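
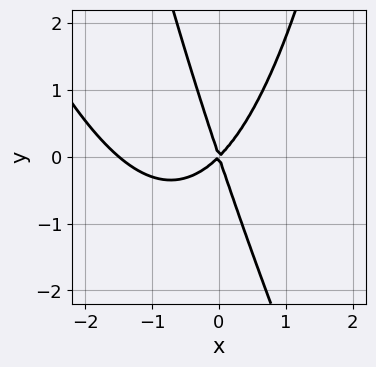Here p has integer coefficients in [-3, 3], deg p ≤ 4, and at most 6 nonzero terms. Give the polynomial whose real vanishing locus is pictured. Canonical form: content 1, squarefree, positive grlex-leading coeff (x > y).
2*x^3 + x^2*y + 3*x^2 - 2*x*y - y^2

First, deg p = 3. A generic line meets the curve in up to 3 points.
Then, from the visible intercepts: it meets the y-axis at y = 0 (among the integer gridlines); it meets the x-axis at x = 0 (among the integer gridlines).
Finally, the integer polynomial consistent with all of this is the stated p.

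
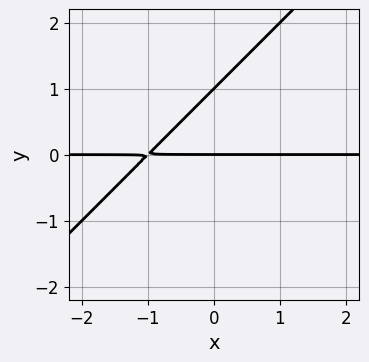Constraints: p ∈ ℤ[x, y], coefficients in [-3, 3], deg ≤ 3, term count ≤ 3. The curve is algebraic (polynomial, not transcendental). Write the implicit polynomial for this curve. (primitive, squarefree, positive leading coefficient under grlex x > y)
x*y - y^2 + y

1. The degree is 2 — a generic line meets the curve in up to 2 points.
2. Against the integer gridlines: among the integer gridlines, it crosses the y-axis at y ∈ {0, 1}; every point of the x-axis in the box is on the curve.
3. The integer polynomial consistent with all of this is the stated p.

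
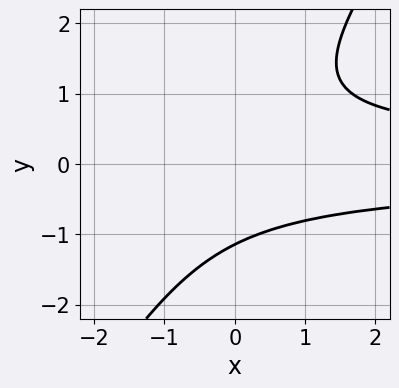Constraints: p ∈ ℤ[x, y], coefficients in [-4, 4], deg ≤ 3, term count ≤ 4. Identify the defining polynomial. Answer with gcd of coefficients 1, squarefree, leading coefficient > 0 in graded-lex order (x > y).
Degree: the shape is more complex than any degree-2 curve, so deg p = 3.
From the axis intercepts and sections: it misses every integer gridline on the x-axis.
Together with the visible shape, these determine p as stated.

3*x*y^2 - 2*y^3 - 3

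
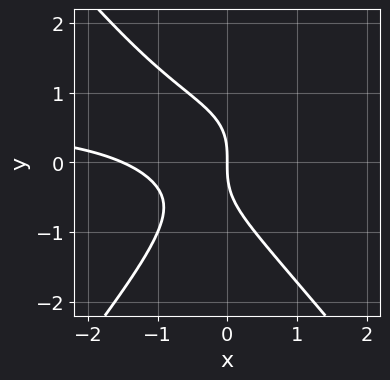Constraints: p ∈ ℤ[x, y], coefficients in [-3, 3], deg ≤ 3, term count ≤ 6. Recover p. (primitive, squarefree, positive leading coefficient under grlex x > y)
(a) The degree is 3 — no degree-2 curve has this shape.
(b) From the axis intercepts and sections: it crosses the x-axis at the gridline x = 0; it meets the y-axis at y = 0 (among the integer gridlines).
(c) Matching integer coefficients to the picture gives p.

3*x^2*y - 2*y^3 - 2*x^2 - 3*x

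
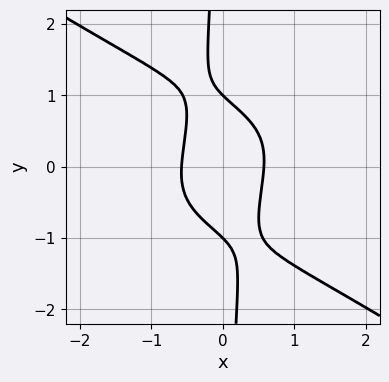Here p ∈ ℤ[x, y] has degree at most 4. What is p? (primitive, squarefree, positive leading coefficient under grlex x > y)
deg p = 4.
Checking where it meets the axes: among the integer gridlines, it crosses the y-axis at y ∈ {-1, 1}.
Fitting integer coefficients to these (and the overall shape) gives p.

x^3*y - 2*x*y^3 - 3*x^2 - y^2 + 1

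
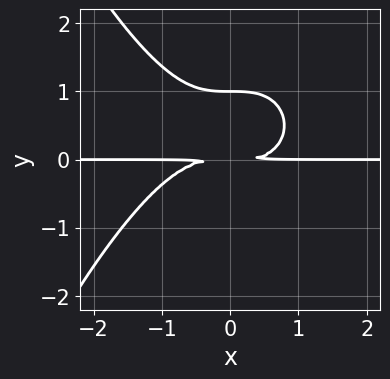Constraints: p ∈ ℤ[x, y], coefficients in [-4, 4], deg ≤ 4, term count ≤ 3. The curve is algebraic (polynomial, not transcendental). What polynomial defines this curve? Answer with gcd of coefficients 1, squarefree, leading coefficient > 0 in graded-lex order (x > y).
deg p = 4. A generic line meets the curve in up to 4 points.
From the axis intercepts and sections: it crosses the y-axis at the gridline y = 1; every point of the x-axis in the box is on the curve.
These observations pin down the coefficients.

x^3*y + 2*y^3 - 2*y^2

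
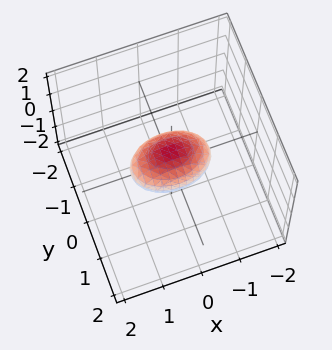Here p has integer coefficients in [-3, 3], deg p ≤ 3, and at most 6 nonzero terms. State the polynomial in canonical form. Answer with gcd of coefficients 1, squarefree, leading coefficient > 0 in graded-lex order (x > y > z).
First, degree: bounded and convex; a quadric, so deg p = 2.
Then, symmetries: the z ↦ −z reflection is a symmetry, so z appears only in even powers; the x ↦ −x reflection is a symmetry, so x appears only in even powers; mirror symmetry y ↦ −y ⇒ only even powers of y.
Then, from the visible intercepts: among the integer gridlines, it crosses the x-axis at x ∈ {-1, 1}.
Finally, these observations pin down the coefficients.

x^2 + 2*y^2 + 2*z^2 - 1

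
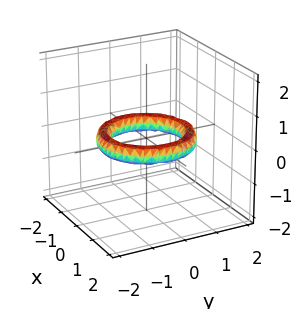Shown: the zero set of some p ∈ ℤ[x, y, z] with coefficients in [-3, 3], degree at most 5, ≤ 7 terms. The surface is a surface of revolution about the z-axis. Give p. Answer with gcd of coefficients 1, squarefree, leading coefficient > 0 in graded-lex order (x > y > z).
(a) deg p = 4. The shape is more complex than any degree-3 surface.
(b) Symmetries: rotational symmetry about the z-axis ⇒ p depends on x, y only through x² + y².
(c) From the axis intercepts and sections: the x-axis gridline crossings are at x ∈ {-1, 1}; the surface avoids every integer z-axis point in the box; a circular section at z = 0 has radius exactly 1.
(d) Solving for integer coefficients yields p as stated. Check: (0, 1, 0) on the y-axis lies on the surface, and p(0, 1, 0) = 0. ✓

x^4 + 2*x^2*y^2 + y^4 - 3*x^2 - 3*y^2 + 3*z^2 + 2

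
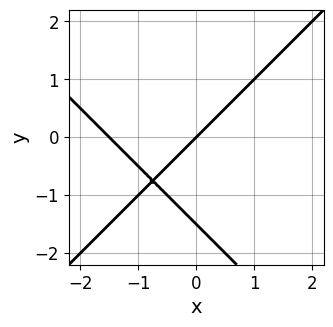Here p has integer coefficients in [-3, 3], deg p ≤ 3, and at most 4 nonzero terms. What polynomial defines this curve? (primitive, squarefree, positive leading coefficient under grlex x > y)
(a) The degree is 2 — a generic line meets the curve in up to 2 points.
(b) Reading off the gridlines: it meets the y-axis at y = 0 (among the integer gridlines); it crosses the x-axis at the gridline x = 0.
(c) Solving for integer coefficients yields p as stated.

2*x^2 - 2*y^2 + 3*x - 3*y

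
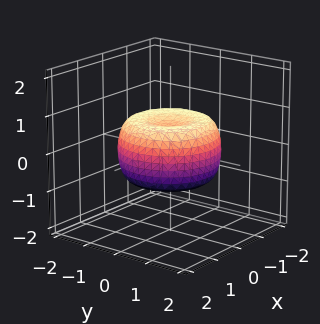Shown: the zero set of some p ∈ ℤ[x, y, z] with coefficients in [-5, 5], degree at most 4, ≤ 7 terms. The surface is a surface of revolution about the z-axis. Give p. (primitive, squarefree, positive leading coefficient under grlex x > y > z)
(a) deg p = 4.
(b) Symmetries: rotational symmetry about the z-axis ⇒ p depends on x, y only through x² + y².
(c) Reading off the gridlines: a circular section at z = 0 has radius between 1 and 2.
(d) The integer polynomial consistent with all of this is the stated p.

2*x^4 + 4*x^2*y^2 + 2*y^4 - 3*x^2 - 3*y^2 + 3*z^2 - 1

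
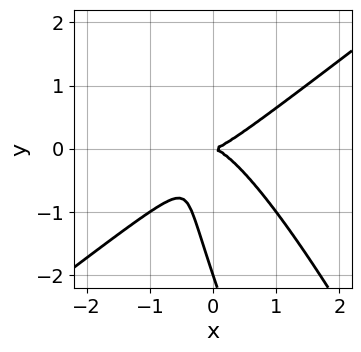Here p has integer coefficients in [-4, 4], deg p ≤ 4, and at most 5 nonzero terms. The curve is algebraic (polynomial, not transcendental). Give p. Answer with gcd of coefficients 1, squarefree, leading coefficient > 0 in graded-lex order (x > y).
1. The degree is 3 — the shape is more complex than any degree-2 curve.
2. From the visible intercepts: among the integer gridlines, it crosses the y-axis at y ∈ {-2, 0}; it meets the x-axis at x = 0 (among the integer gridlines).
3. These observations pin down the coefficients.

3*x^3 - x^2*y - 3*x*y^2 - y^3 - 2*y^2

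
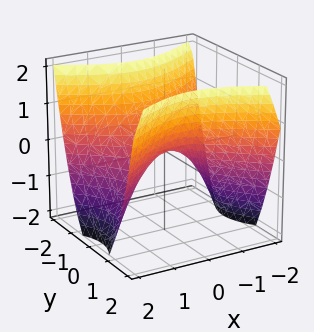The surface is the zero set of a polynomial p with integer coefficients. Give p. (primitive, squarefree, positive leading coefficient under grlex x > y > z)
2*x^2 - 3*y^2 + 3*z

1. The degree is 2 — a saddle surface; a quadric.
2. Symmetries: it's symmetric under x → −x, forcing even powers of x; the y ↦ −y reflection is a symmetry, so y appears only in even powers.
3. Observable constraints: one z-axis crossing is at z = 0; it crosses the x-axis at the gridline x = 0.
4. Fitting integer coefficients to these (and the overall shape) gives p.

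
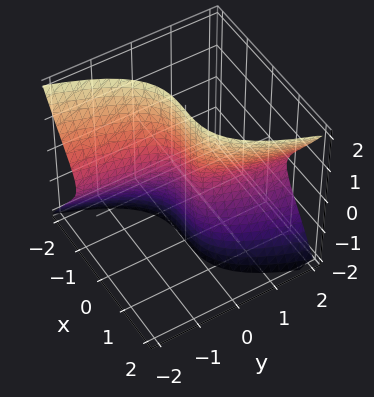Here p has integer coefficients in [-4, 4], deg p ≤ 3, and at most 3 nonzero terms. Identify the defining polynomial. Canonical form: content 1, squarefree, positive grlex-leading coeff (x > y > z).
Degree: the shape is more complex than any degree-2 surface, so deg p = 3.
From the visible intercepts: one x-axis crossing is at x = 0; the visible z-axis segment lies entirely on the surface; it meets the y-axis at y = 0 (among the integer gridlines).
Fitting integer coefficients to these (and the overall shape) gives p.

3*x^3 - 3*y*z^2 - y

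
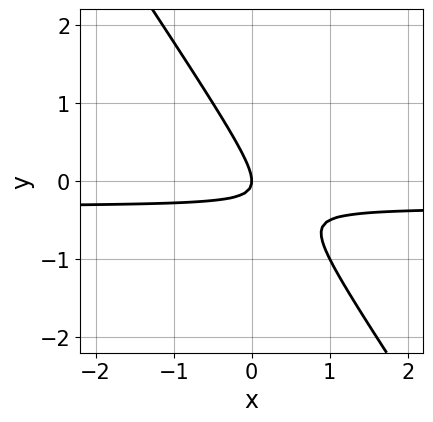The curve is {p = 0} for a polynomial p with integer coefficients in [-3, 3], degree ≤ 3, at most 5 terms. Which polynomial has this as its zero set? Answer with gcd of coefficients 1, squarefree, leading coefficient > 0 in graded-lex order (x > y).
First, degree: a generic line meets the curve in up to 2 points, so deg p = 2.
Next, checking where it meets the axes: one x-axis crossing is at x = 0; it meets the y-axis at y = 0 (among the integer gridlines).
Finally, putting this together gives p.

3*x*y + 2*y^2 + x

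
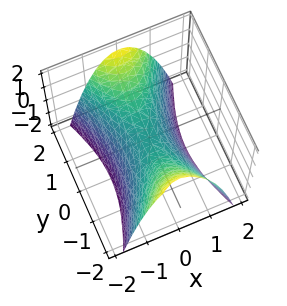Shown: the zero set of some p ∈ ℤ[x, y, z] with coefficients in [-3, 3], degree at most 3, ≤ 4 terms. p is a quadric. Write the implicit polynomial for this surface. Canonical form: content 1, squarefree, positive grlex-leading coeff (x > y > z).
(a) Degree: a hyperbolic paraboloid; a quadric, so deg p = 2.
(b) Symmetries: the x ↦ −x reflection is a symmetry, so x appears only in even powers; mirror symmetry y ↦ −y ⇒ only even powers of y.
(c) Checking where it meets the axes: it crosses the y-axis at the gridline y = 0; it crosses the x-axis at the gridline x = 0; it crosses the z-axis at the gridline z = 0.
(d) These observations pin down the coefficients.

3*x^2 - y^2 + 2*z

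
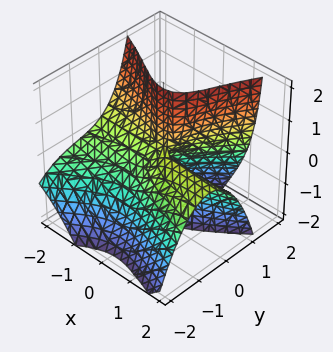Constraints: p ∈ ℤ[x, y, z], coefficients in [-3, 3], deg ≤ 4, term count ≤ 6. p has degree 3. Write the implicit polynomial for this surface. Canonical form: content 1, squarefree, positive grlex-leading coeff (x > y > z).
First, deg p = 3.
Next, from the axis intercepts and sections: every point of the z-axis in the box is on the surface; it meets the y-axis at y = 0 (among the integer gridlines); the visible x-axis segment lies entirely on the surface.
Finally, putting this together gives p.

2*x^2*z + 2*x*y^2 - 2*y^3 + 3*x*y - 3*y*z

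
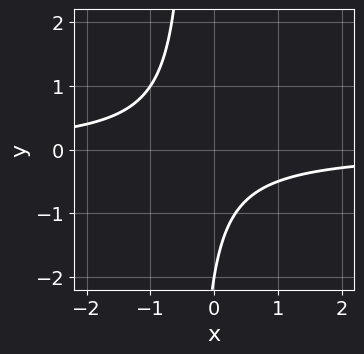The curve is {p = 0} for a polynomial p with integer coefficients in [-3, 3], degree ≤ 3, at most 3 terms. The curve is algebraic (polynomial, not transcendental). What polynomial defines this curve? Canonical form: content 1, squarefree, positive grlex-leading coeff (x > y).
(a) Degree: a generic line meets the curve in up to 2 points, so deg p = 2.
(b) Against the integer gridlines: no x-intercept at any integer in the box; it meets the y-axis at y = -2 (among the integer gridlines).
(c) Fitting integer coefficients to these (and the overall shape) gives p.

3*x*y + y + 2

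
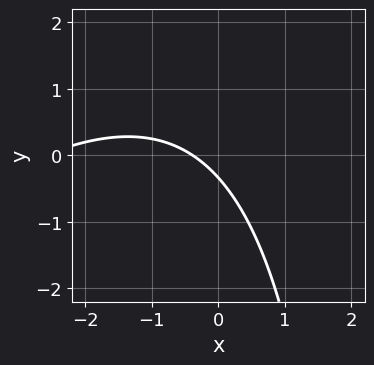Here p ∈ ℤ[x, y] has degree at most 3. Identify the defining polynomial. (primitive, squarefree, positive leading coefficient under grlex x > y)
1. The degree is 2 — a generic line meets the curve in up to 2 points.
2. Matching integer coefficients to the picture gives p.

x^2 - x*y + 3*x + 3*y + 1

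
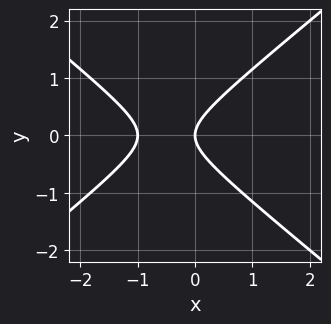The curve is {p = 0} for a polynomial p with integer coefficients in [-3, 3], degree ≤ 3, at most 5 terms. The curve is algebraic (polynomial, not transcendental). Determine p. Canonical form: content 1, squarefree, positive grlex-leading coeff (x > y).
2*x^2 - 3*y^2 + 2*x

First, deg p = 2. A generic line meets the curve in up to 2 points.
Then, symmetries: it's symmetric under y → −y, forcing even powers of y.
Next, checking where it meets the axes: it meets the y-axis at y = 0 (among the integer gridlines); the x-axis gridline crossings are at x ∈ {-1, 0}.
Finally, matching integer coefficients to the picture gives p.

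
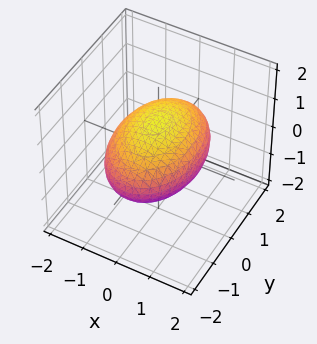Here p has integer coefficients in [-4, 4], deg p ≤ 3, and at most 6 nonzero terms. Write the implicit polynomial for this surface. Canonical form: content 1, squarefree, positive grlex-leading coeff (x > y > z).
2*x^2 + y^2 + 3*z^2 - 3

(a) deg p = 2. A closed, bounded, convex surface; a quadric.
(b) Symmetries: it's symmetric under z → −z, forcing even powers of z; mirror symmetry y ↦ −y ⇒ only even powers of y; mirror symmetry x ↦ −x ⇒ only even powers of x.
(c) Observable constraints: the z-axis gridline crossings are at z ∈ {-1, 1}.
(d) Assembling these constraints gives the stated polynomial.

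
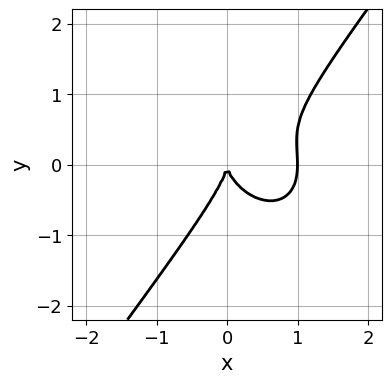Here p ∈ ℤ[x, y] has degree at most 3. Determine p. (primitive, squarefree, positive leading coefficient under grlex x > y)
3*x^3 + x*y^2 - 2*y^3 - 3*x^2

The degree is 3 — the shape is more complex than any degree-2 curve.
From the axis intercepts and sections: it meets the y-axis at y = 0 (among the integer gridlines); among the integer gridlines, it crosses the x-axis at x ∈ {0, 1}.
Putting this together gives p.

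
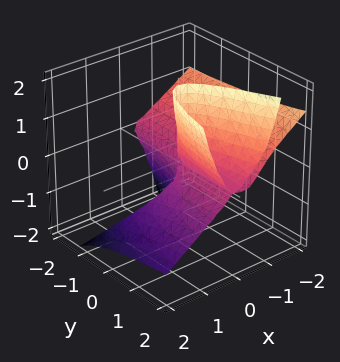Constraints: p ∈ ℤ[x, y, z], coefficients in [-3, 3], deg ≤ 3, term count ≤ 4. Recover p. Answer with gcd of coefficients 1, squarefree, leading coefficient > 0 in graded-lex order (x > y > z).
2*x^3 + 3*x^2*z - y*z^2 + x^2

(a) The degree is 3 — no degree-2 surface has this shape.
(b) From the visible intercepts: every point of the z-axis in the box is on the surface; the visible y-axis segment lies entirely on the surface.
(c) The integer polynomial consistent with all of this is the stated p.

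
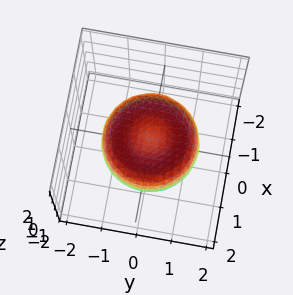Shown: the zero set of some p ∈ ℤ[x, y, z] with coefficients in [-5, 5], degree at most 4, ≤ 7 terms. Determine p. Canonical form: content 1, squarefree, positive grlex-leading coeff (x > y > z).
2*x^4 + 4*x^2*y^2 + 2*y^4 - 3*x^2 - 3*y^2 + 3*z^2 - 1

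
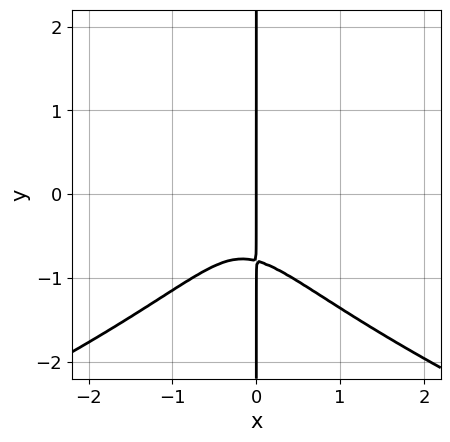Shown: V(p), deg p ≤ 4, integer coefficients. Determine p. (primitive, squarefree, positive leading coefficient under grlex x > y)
1. deg p = 4. A generic line meets the curve in up to 4 points.
2. Against the integer gridlines: it crosses the x-axis at the gridline x = 0; the visible y-axis segment lies entirely on the curve.
3. Putting this together gives p.

2*x*y^3 + 3*x^3 + x^2 + x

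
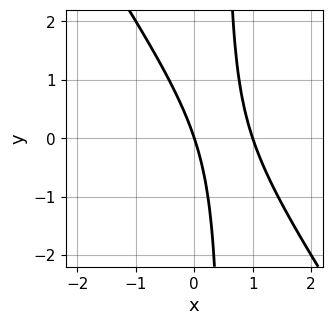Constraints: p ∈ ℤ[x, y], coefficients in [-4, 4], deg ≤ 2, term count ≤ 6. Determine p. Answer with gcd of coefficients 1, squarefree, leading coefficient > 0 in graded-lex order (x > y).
3*x^2 + 2*x*y - 3*x - y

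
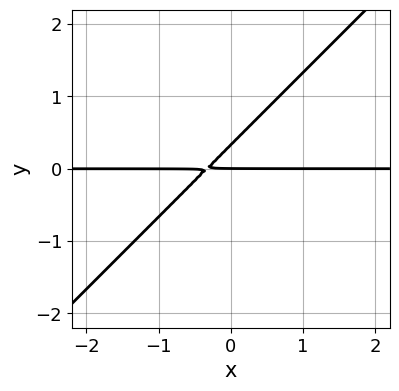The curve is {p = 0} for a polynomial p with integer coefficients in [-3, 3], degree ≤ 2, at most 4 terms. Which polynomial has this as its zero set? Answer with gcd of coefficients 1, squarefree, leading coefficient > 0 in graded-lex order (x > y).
3*x*y - 3*y^2 + y

First, the degree is 2 — no degree-1 curve has this shape.
Next, against the integer gridlines: it meets the y-axis at y = 0 (among the integer gridlines); every point of the x-axis in the box is on the curve.
Finally, putting this together gives p.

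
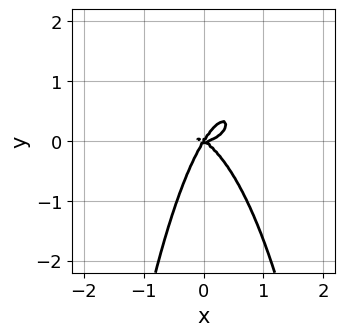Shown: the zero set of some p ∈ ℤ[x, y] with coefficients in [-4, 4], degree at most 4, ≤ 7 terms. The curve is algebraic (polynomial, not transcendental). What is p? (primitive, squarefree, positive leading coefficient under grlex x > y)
deg p = 4.
Observable constraints: one x-axis crossing is at x = 0; it meets the y-axis at y = 0 (among the integer gridlines).
The integer polynomial consistent with all of this is the stated p.

3*x^4 + 3*x^2*y^2 - 2*x^2*y - 2*x*y^2 + 2*y^3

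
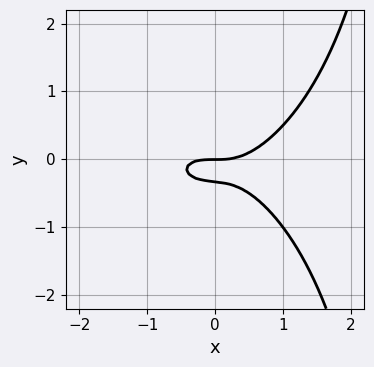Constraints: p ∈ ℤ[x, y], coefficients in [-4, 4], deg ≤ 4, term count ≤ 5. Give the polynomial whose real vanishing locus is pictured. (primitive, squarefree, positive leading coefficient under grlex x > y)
deg p = 3. A generic line meets the curve in up to 3 points.
Checking where it meets the axes: it crosses the x-axis at the gridline x = 0; one y-axis crossing is at y = 0.
Assembling these constraints gives the stated polynomial.

x^3 + x*y^2 - 3*y^2 - y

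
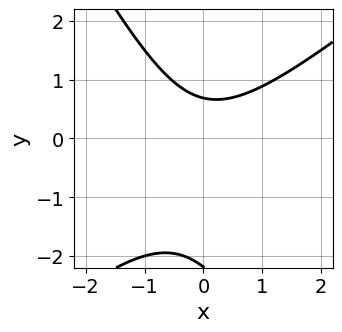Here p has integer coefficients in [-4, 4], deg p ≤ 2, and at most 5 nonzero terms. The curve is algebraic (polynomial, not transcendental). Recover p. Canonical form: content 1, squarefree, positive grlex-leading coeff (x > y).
3*x^2 - 2*x*y - 2*y^2 - 3*y + 3

(a) deg p = 2.
(b) From the visible intercepts: no x-intercept at any integer in the box.
(c) Putting this together gives p.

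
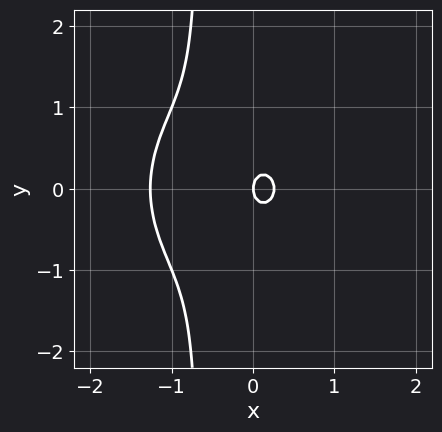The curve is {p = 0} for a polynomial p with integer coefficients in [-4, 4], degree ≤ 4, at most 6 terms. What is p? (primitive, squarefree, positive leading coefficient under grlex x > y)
First, deg p = 3. A generic line meets the curve in up to 3 points.
Next, symmetries: it's symmetric under y → −y, forcing even powers of y.
Then, from the visible intercepts: it meets the y-axis at y = 0 (among the integer gridlines); it crosses the x-axis at the gridline x = 0.
Finally, together with the visible shape, these determine p as stated.

3*x^3 + 3*x*y^2 + 3*x^2 + 2*y^2 - x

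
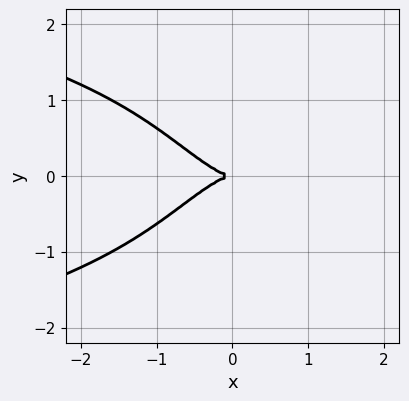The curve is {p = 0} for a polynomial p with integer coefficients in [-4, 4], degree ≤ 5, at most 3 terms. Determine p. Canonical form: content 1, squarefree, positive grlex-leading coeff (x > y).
2*x^2*y^2 + 2*x^3 + 3*y^2

The degree is 4 — a generic line meets the curve in up to 4 points.
Symmetries: it's symmetric under y → −y, forcing even powers of y.
From the visible intercepts: it meets the x-axis at x = 0 (among the integer gridlines); it meets the y-axis at y = 0 (among the integer gridlines).
Putting this together gives p.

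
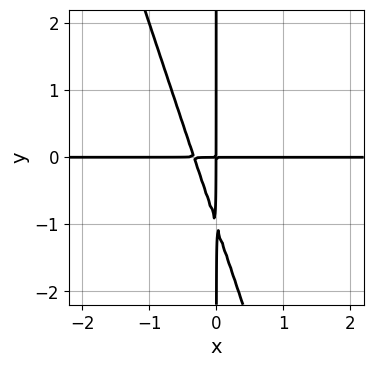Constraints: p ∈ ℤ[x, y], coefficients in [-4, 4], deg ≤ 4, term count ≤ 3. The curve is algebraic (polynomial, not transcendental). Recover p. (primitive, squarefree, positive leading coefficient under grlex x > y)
3*x^2*y + x*y^2 + x*y

1. Degree: no degree-2 curve has this shape, so deg p = 3.
2. Against the integer gridlines: the visible y-axis segment lies entirely on the curve; every point of the x-axis in the box is on the curve.
3. Fitting integer coefficients to these (and the overall shape) gives p.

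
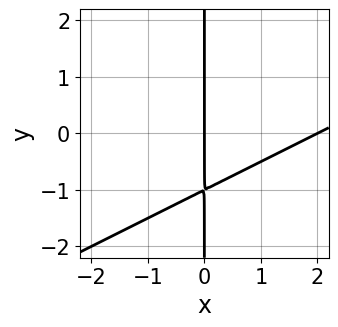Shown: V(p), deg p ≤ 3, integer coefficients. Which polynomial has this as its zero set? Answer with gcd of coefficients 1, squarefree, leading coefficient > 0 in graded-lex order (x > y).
x^2 - 2*x*y - 2*x

1. The degree is 2 — the shape is more complex than any degree-1 curve.
2. From the axis intercepts and sections: the visible y-axis segment lies entirely on the curve; the x-axis gridline crossings are at x ∈ {0, 2}.
3. The integer polynomial consistent with all of this is the stated p.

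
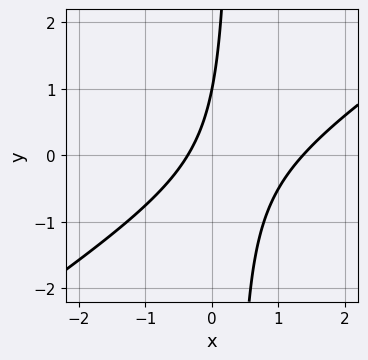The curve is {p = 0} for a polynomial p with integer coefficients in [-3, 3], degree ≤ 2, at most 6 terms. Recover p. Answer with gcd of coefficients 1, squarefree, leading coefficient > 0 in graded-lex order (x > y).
2*x^2 - 3*x*y - 2*x + y - 1

1. The degree is 2 — the shape is more complex than any degree-1 curve.
2. Observable constraints: one y-axis crossing is at y = 1.
3. Matching integer coefficients to the picture gives p.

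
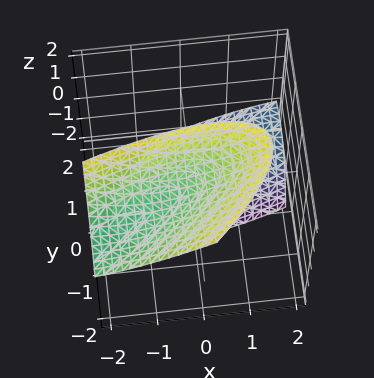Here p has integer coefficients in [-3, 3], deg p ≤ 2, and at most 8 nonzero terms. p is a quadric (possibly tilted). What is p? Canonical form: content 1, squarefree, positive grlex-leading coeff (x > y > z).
x^2 - 3*x*y + 3*y^2 + 3*y*z - z^2 + 2

I count 2 distinct pieces. Treating them together as one polynomial.
The degree is 2 — the shape is more complex than any degree-1 surface.
Observable constraints: no x-intercept at any integer in the box; it misses every integer gridline on the y-axis.
Putting this together gives p.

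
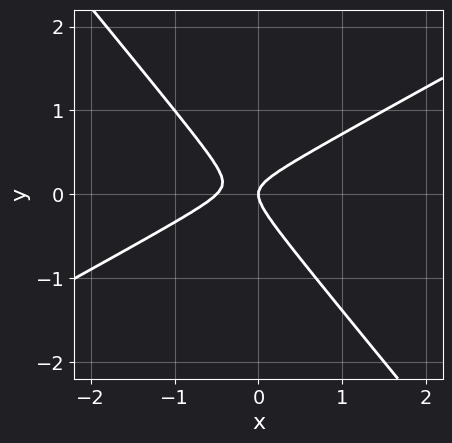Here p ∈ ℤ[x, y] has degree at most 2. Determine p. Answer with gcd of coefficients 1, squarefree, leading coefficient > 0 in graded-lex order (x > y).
First, degree: a generic line meets the curve in up to 2 points, so deg p = 2.
Then, checking where it meets the axes: one x-axis crossing is at x = 0; it meets the y-axis at y = 0 (among the integer gridlines).
Finally, solving for integer coefficients yields p as stated.

2*x^2 - 2*x*y - 3*y^2 + x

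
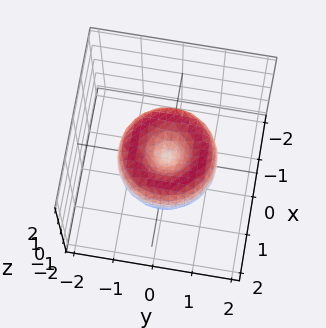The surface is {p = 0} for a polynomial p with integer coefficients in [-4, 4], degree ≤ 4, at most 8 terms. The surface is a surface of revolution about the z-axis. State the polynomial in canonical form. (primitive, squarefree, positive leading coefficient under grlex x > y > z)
deg p = 4.
Symmetries: rotational symmetry about the z-axis ⇒ p depends on x, y only through x² + y².
Checking where it meets the axes: it crosses the x-axis at the gridline x = 0; it meets the y-axis at y = 0 (among the integer gridlines); a circular section at z = 0 has radius between 1 and 2; it crosses the z-axis at the gridline z = 0.
These observations pin down the coefficients.

2*x^4 + 4*x^2*y^2 + 2*y^4 - 3*x^2 - 3*y^2 + 2*z^2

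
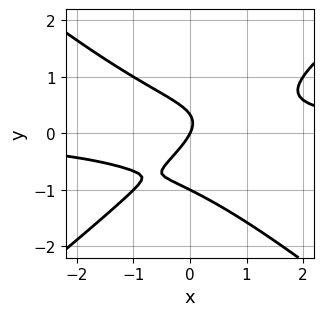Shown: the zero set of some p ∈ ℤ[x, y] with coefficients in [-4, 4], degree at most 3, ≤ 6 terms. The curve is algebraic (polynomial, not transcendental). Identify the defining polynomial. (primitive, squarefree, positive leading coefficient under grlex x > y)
2*x^2*y - 3*y^3 - 2*y^2 - 2*x + y

(a) Degree: a generic line meets the curve in up to 3 points, so deg p = 3.
(b) Reading off the gridlines: among the integer gridlines, it crosses the y-axis at y ∈ {-1, 0}; it meets the x-axis at x = 0 (among the integer gridlines).
(c) Putting this together gives p.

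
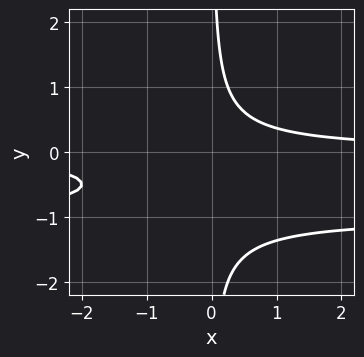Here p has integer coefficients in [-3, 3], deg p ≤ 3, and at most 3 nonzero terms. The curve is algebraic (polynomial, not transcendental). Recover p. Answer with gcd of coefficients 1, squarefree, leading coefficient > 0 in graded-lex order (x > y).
2*x*y^2 + 2*x*y - 1

The degree is 3 — the shape is more complex than any degree-2 curve.
Against the integer gridlines: the curve avoids every integer x-axis point in the box; it misses every integer gridline on the y-axis.
Solving for integer coefficients yields p as stated.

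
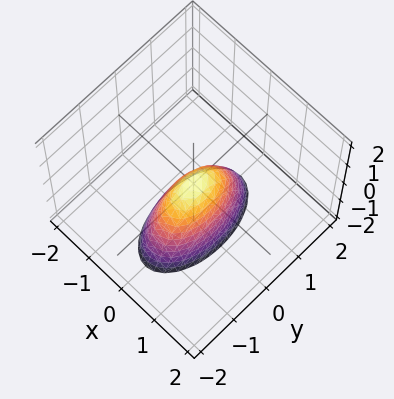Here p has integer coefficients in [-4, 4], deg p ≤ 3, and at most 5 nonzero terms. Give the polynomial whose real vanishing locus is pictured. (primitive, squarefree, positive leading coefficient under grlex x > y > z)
3*x^2 + y^2 + z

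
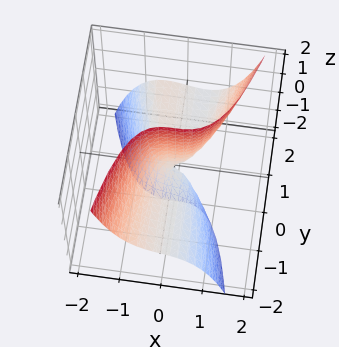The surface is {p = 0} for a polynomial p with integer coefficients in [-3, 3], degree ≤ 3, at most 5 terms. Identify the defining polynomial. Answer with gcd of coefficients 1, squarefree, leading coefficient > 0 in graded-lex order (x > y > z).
3*x^3 - x*y - 3*y*z

Degree: no degree-2 surface has this shape, so deg p = 3.
Checking where it meets the axes: every point of the y-axis in the box is on the surface; it meets the x-axis at x = 0 (among the integer gridlines); every point of the z-axis in the box is on the surface.
Matching integer coefficients to the picture gives p.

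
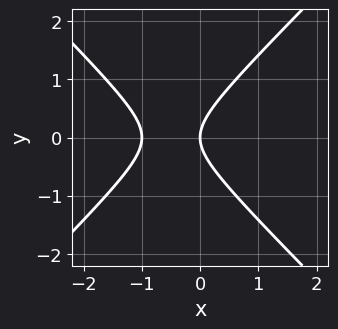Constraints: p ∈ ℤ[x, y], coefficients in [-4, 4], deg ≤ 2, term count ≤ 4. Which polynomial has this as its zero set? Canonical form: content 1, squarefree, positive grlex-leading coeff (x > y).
Degree: no degree-1 curve has this shape, so deg p = 2.
Symmetries: the y ↦ −y reflection is a symmetry, so y appears only in even powers.
Observable constraints: the x-axis gridline crossings are at x ∈ {-1, 0}; one y-axis crossing is at y = 0.
Fitting integer coefficients to these (and the overall shape) gives p.

x^2 - y^2 + x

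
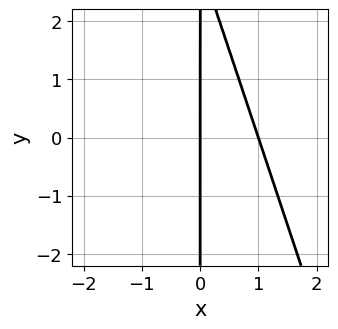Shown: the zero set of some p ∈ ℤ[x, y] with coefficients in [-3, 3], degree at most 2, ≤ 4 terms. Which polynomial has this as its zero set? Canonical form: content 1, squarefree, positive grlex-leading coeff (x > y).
3*x^2 + x*y - 3*x

First, the degree is 2 — a generic line meets the curve in up to 2 points.
Next, observable constraints: every point of the y-axis in the box is on the curve; among the integer gridlines, it crosses the x-axis at x ∈ {0, 1}.
Finally, these observations pin down the coefficients.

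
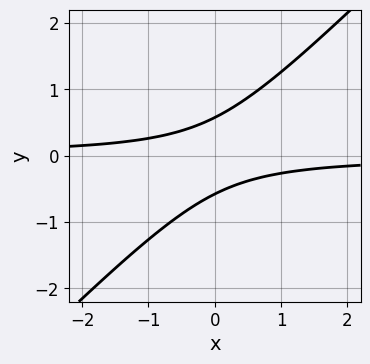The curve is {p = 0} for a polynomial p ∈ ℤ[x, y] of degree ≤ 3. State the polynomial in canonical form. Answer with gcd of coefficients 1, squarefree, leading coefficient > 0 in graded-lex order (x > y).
1. deg p = 2. The shape is more complex than any degree-1 curve.
2. Reading off the gridlines: no x-intercept at any integer in the box.
3. Putting this together gives p.

3*x*y - 3*y^2 + 1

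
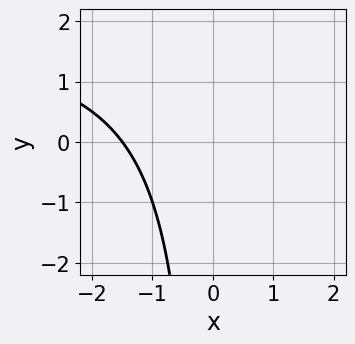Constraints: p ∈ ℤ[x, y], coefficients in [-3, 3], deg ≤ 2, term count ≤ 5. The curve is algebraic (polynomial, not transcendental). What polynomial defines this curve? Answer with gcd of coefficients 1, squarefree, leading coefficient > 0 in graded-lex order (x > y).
Degree: no degree-1 curve has this shape, so deg p = 2.
Observable constraints: the curve avoids every integer y-axis point in the box.
The integer polynomial consistent with all of this is the stated p.

x*y - 2*x - 3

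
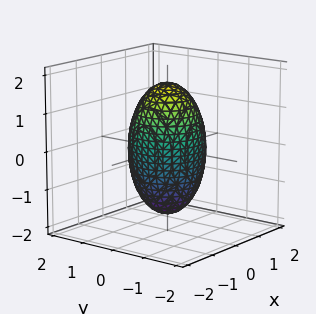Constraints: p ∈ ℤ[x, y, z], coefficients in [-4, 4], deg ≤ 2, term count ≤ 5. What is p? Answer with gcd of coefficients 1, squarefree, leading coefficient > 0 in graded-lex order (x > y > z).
(a) Degree: a closed, bounded, convex surface; a quadric, so deg p = 2.
(b) Symmetries: mirror symmetry z ↦ −z ⇒ only even powers of z; rotational symmetry about the z-axis ⇒ p depends on x, y only through x² + y².
(c) Against the integer gridlines: among the integer gridlines, it crosses the x-axis at x ∈ {-1, 1}; a circular section at z = 0 has radius exactly 1; the y-axis gridline crossings are at y ∈ {-1, 1}.
(d) These observations pin down the coefficients.

3*x^2 + 3*y^2 + z^2 - 3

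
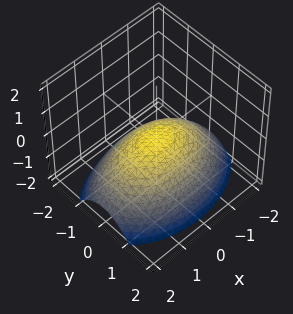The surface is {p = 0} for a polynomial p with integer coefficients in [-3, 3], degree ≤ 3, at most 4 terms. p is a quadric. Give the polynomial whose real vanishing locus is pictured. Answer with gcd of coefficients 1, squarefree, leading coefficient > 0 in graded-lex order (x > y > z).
1. Degree: a paraboloid; a quadric, so deg p = 2.
2. Symmetries: the x ↦ −x reflection is a symmetry, so x appears only in even powers; mirror symmetry y ↦ −y ⇒ only even powers of y.
3. Against the integer gridlines: it meets the z-axis at z = 0 (among the integer gridlines); it crosses the x-axis at the gridline x = 0; one y-axis crossing is at y = 0.
4. Assembling these constraints gives the stated polynomial.

x^2 + 2*y^2 + 3*z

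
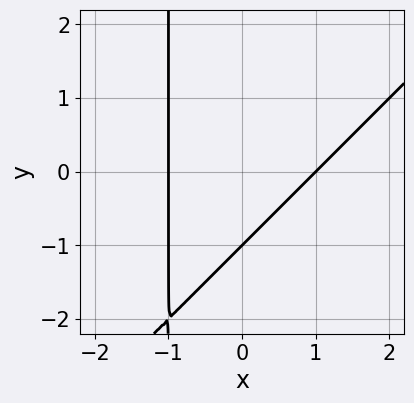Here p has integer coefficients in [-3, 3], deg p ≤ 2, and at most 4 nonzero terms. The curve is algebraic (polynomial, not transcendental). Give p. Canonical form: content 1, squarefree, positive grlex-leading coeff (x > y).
deg p = 2.
Observable constraints: it crosses the y-axis at the gridline y = -1; among the integer gridlines, it crosses the x-axis at x ∈ {-1, 1}.
Fitting integer coefficients to these (and the overall shape) gives p.

x^2 - x*y - y - 1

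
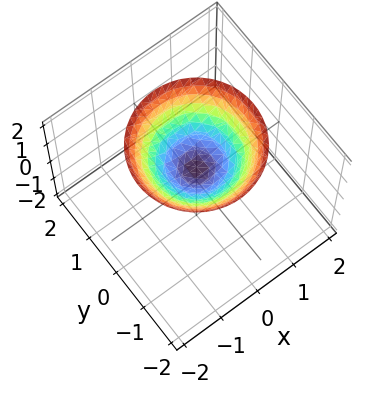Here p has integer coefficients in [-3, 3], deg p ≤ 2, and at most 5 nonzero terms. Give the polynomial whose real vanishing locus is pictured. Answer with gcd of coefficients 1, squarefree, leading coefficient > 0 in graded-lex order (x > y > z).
(a) deg p = 2. The shape is more complex than any degree-1 surface.
(b) Symmetries: the z-axis is an axis of rotation, so x and y enter only as x² + y².
(c) Observable constraints: a circular section at z = 2 has radius between 1 and 2; no x-intercept at any integer in the box; the surface avoids every integer y-axis point in the box.
(d) Putting this together gives p.

2*x^2 + 2*y^2 - 3*z + 2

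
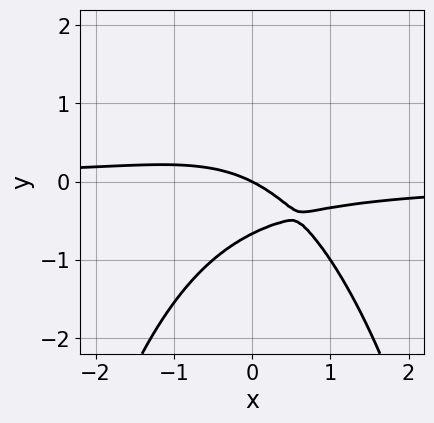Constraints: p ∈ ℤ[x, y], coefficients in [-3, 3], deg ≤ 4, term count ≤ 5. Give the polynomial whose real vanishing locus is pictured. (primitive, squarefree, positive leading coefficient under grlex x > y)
First, deg p = 3. A generic line meets the curve in up to 3 points.
Then, from the visible intercepts: it crosses the x-axis at the gridline x = 0; one y-axis crossing is at y = 0.
Finally, solving for integer coefficients yields p as stated.

2*x^2*y + 3*y^2 + x + 2*y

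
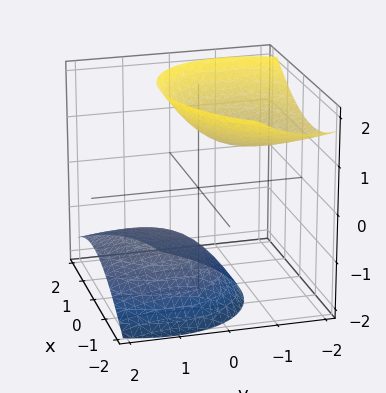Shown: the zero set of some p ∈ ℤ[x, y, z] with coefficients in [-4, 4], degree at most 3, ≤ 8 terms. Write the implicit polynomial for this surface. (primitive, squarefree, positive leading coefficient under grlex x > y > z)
(a) I count 2 distinct pieces. Treating them together as one polynomial.
(b) Degree: a generic line meets the surface in up to 2 points, so deg p = 2.
(c) From the axis intercepts and sections: the surface avoids every integer x-axis point in the box; it misses every integer gridline on the y-axis.
(d) The integer polynomial consistent with all of this is the stated p.

2*x^2 - x*y + 2*y^2 + 3*y*z - 2*z^2 + 3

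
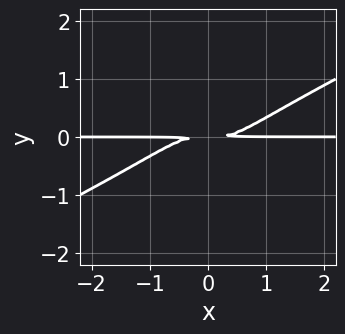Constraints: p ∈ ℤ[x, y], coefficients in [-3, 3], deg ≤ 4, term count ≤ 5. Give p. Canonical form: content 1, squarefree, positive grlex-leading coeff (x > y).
x^3*y - 2*x^2*y^2 - y^2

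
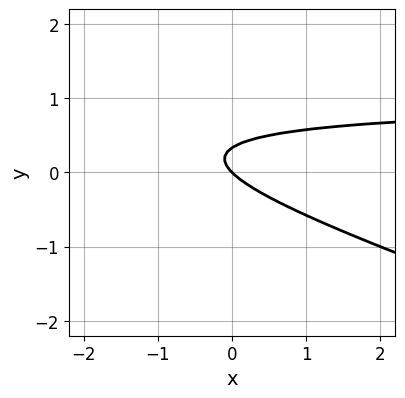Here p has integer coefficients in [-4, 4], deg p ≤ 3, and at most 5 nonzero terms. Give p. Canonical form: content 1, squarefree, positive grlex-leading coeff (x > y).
x*y + 3*y^2 - x - y

Degree: no degree-1 curve has this shape, so deg p = 2.
Observable constraints: it meets the x-axis at x = 0 (among the integer gridlines); one y-axis crossing is at y = 0.
Fitting integer coefficients to these (and the overall shape) gives p.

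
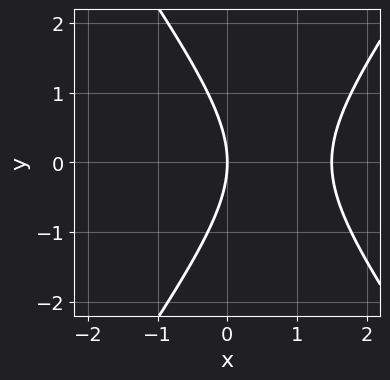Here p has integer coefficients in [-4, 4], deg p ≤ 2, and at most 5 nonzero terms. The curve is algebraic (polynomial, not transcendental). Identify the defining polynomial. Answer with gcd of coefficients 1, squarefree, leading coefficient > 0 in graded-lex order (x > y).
2*x^2 - y^2 - 3*x

1. Degree: the shape is more complex than any degree-1 curve, so deg p = 2.
2. Symmetries: mirror symmetry y ↦ −y ⇒ only even powers of y.
3. Reading off the gridlines: it meets the y-axis at y = 0 (among the integer gridlines); it crosses the x-axis at the gridline x = 0.
4. Fitting integer coefficients to these (and the overall shape) gives p.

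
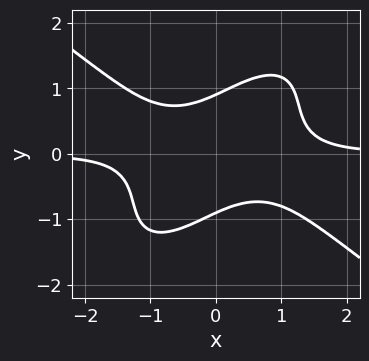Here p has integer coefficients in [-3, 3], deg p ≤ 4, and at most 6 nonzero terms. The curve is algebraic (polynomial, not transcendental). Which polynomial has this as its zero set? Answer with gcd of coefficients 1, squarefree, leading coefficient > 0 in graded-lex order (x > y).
(a) deg p = 4.
(b) Observable constraints: the curve avoids every integer x-axis point in the box.
(c) Matching integer coefficients to the picture gives p.

3*x^3*y - 3*x*y^3 + 3*y^4 - 2*x*y - 2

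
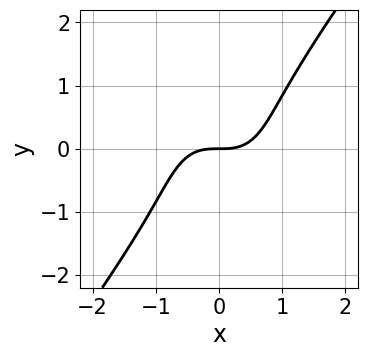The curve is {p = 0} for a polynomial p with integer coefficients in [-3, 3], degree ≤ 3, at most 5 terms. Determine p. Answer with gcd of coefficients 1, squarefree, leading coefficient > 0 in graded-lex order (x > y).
3*x^3 + x*y^2 - 2*y^3 - 3*y

First, the degree is 3 — no degree-2 curve has this shape.
Then, observable constraints: one x-axis crossing is at x = 0; it meets the y-axis at y = 0 (among the integer gridlines).
Finally, putting this together gives p.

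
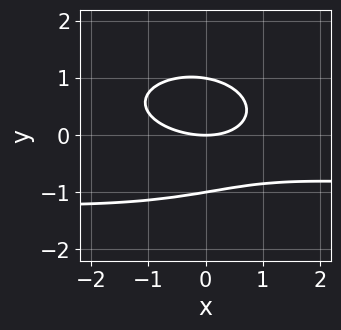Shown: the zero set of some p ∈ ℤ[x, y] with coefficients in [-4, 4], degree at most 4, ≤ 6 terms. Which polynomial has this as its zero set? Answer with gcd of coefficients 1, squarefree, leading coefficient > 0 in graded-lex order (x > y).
First, the degree is 3 — no degree-2 curve has this shape.
Next, against the integer gridlines: one x-axis crossing is at x = 0; the y-axis gridline crossings are at y ∈ {-1, 0, 1}.
Finally, fitting integer coefficients to these (and the overall shape) gives p.

x^2*y + 3*y^3 + x^2 + x*y - 3*y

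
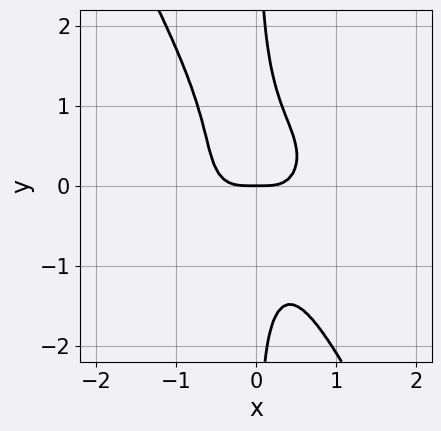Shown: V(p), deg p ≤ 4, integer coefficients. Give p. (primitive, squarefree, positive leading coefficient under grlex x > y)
First, degree: no degree-3 curve has this shape, so deg p = 4.
Next, observable constraints: one x-axis crossing is at x = 0; one y-axis crossing is at y = 0.
Finally, matching integer coefficients to the picture gives p.

3*x^4 + 3*x^2*y^2 + 2*x*y^3 - y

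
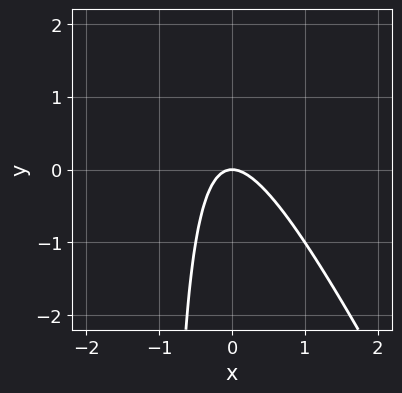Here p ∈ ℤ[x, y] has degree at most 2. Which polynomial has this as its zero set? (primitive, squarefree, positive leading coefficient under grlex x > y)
2*x^2 + x*y + y

(a) The degree is 2 — the shape is more complex than any degree-1 curve.
(b) Reading off the gridlines: one x-axis crossing is at x = 0; one y-axis crossing is at y = 0.
(c) Assembling these constraints gives the stated polynomial.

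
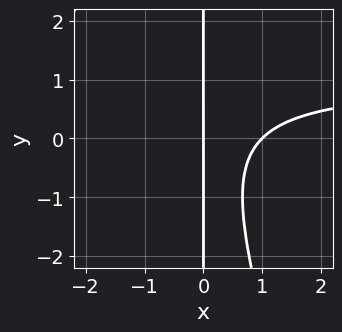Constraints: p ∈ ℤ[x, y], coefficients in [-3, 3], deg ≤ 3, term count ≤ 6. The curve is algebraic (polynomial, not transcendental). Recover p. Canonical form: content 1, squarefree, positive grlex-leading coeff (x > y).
3*x^2*y + x*y^2 - 3*x^2 + 3*x

First, deg p = 3.
Next, observable constraints: the x-axis gridline crossings are at x ∈ {0, 1}; the visible y-axis segment lies entirely on the curve.
Finally, putting this together gives p.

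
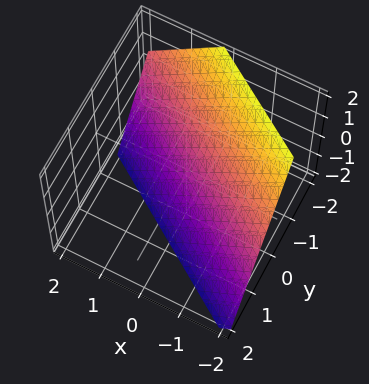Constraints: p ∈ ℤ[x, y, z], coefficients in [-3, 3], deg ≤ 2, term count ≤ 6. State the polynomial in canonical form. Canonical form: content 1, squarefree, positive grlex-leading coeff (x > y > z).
2*x + 3*y + 2*z + 2

deg p = 1.
From the axis intercepts and sections: it meets the x-axis at x = -1 (among the integer gridlines); it meets the z-axis at z = -1 (among the integer gridlines).
Assembling these constraints gives the stated polynomial.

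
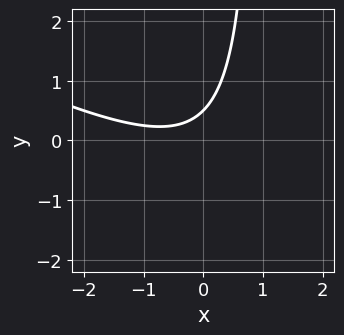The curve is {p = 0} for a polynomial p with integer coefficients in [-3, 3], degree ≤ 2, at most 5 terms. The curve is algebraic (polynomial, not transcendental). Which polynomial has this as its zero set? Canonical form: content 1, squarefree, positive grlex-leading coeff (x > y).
x^2 + 2*x*y + x - 2*y + 1

1. deg p = 2. No degree-1 curve has this shape.
2. From the visible intercepts: no x-intercept at any integer in the box.
3. Solving for integer coefficients yields p as stated.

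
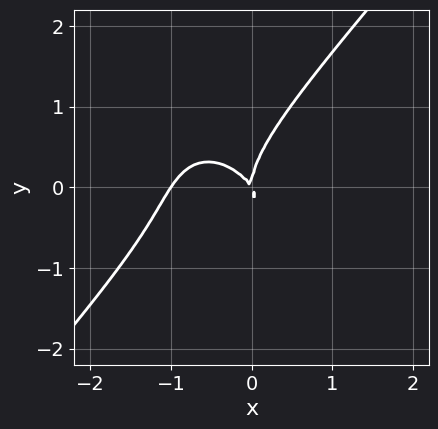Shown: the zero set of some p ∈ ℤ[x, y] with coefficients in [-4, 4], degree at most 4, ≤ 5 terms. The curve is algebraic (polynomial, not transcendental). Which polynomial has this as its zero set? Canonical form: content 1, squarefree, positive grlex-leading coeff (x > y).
3*x^3 - 2*y^3 + 3*x^2 + 2*x*y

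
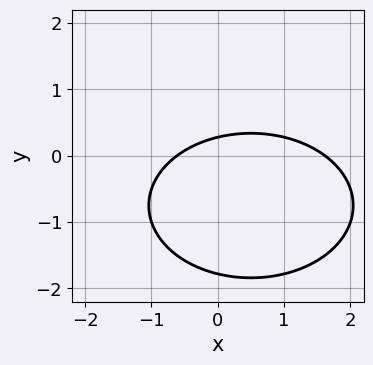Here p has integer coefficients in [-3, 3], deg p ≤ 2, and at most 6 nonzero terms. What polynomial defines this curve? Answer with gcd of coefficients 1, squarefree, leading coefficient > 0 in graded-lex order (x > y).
x^2 + 2*y^2 - x + 3*y - 1

1. Degree: a generic line meets the curve in up to 2 points, so deg p = 2.
2. The integer polynomial consistent with all of this is the stated p.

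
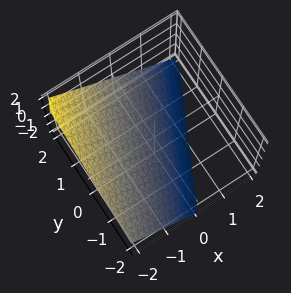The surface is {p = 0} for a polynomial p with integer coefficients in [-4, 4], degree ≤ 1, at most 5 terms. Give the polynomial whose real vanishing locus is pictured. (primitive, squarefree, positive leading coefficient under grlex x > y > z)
2*x - y + 2*z + 2

(a) The degree is 1 — every cross-section is a straight line — this is a plane.
(b) Checking where it meets the axes: one z-axis crossing is at z = -1; it meets the x-axis at x = -1 (among the integer gridlines); it crosses the y-axis at the gridline y = 2.
(c) Matching integer coefficients to the picture gives p.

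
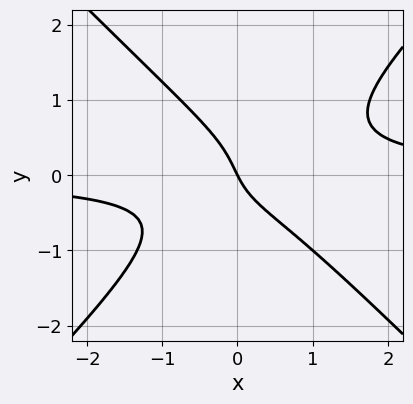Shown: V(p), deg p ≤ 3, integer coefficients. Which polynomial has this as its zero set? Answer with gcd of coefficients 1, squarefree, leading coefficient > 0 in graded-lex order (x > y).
(a) The degree is 3 — a generic line meets the curve in up to 3 points.
(b) Observable constraints: it meets the x-axis at x = 0 (among the integer gridlines); it crosses the y-axis at the gridline y = 0.
(c) Together with the visible shape, these determine p as stated.

3*x^2*y - 3*y^3 - x*y - 2*x - y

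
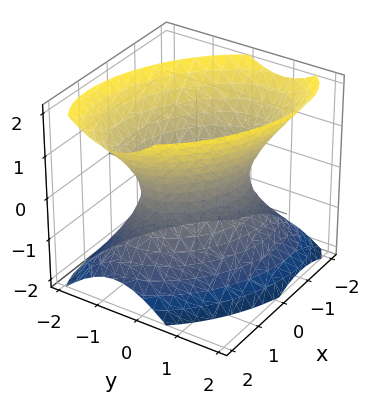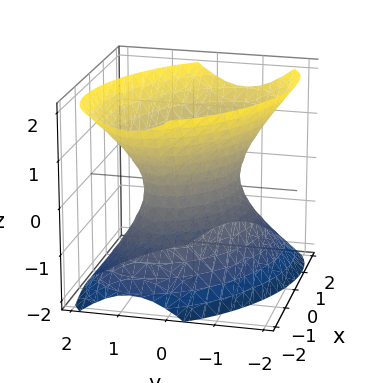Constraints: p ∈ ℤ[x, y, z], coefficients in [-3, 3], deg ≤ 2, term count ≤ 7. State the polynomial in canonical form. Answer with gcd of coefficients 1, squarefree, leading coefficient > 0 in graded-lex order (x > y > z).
2*x^2 + 2*x*y + 3*y^2 - 2*z^2 - 2

Degree: the shape is more complex than any degree-1 surface, so deg p = 2.
From the axis intercepts and sections: among the integer gridlines, it crosses the x-axis at x ∈ {-1, 1}; the surface avoids every integer z-axis point in the box.
These observations pin down the coefficients.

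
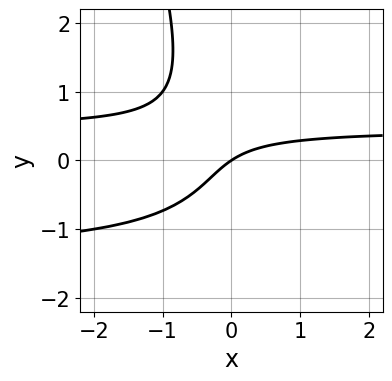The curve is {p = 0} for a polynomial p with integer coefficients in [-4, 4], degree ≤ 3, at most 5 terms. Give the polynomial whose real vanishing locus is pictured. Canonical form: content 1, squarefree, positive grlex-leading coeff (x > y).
Degree: the shape is more complex than any degree-2 curve, so deg p = 3.
From the axis intercepts and sections: one y-axis crossing is at y = 0; one x-axis crossing is at x = 0.
Putting this together gives p.

3*x*y^2 + y^3 + 3*x*y - 2*x + 3*y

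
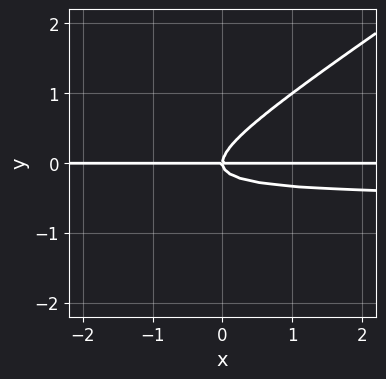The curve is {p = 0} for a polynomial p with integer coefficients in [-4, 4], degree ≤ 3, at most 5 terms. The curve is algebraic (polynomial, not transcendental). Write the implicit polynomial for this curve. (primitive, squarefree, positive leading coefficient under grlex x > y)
2*x*y^2 - 3*y^3 + x*y

First, degree: no degree-2 curve has this shape, so deg p = 3.
Then, checking where it meets the axes: the visible x-axis segment lies entirely on the curve; one y-axis crossing is at y = 0.
Finally, these observations pin down the coefficients.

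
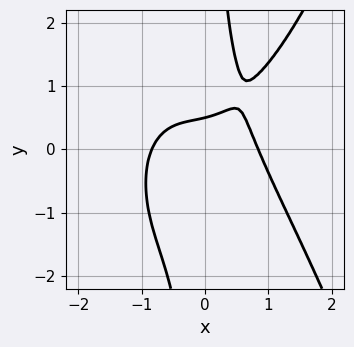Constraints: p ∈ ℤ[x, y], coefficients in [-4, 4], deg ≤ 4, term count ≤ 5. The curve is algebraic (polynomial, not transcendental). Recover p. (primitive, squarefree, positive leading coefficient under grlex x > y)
(a) deg p = 4. No degree-3 curve has this shape.
(b) The integer polynomial consistent with all of this is the stated p.

2*x^4 - 2*x*y^2 + 2*y - 1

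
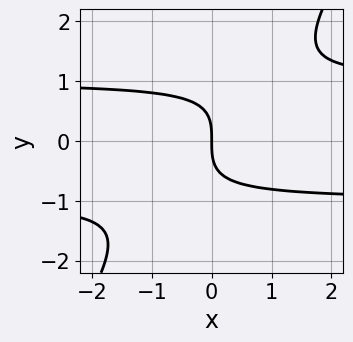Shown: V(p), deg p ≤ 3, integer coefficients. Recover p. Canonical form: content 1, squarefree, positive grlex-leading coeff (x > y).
3*x*y^2 - 2*y^3 - 3*x

First, deg p = 3. No degree-2 curve has this shape.
Then, observable constraints: it meets the y-axis at y = 0 (among the integer gridlines); it crosses the x-axis at the gridline x = 0.
Finally, the integer polynomial consistent with all of this is the stated p.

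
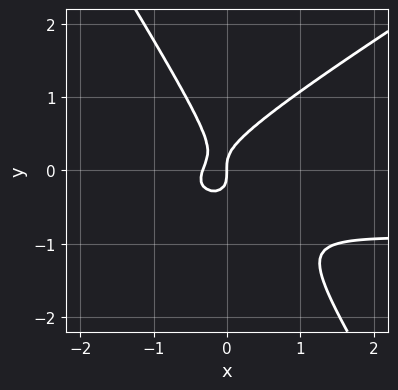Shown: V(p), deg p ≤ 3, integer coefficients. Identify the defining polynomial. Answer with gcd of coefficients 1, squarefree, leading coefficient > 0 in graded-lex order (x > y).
3*x^2*y - 3*x*y^2 - 3*y^3 + 3*x^2 + x

(a) The degree is 3 — the shape is more complex than any degree-2 curve.
(b) From the axis intercepts and sections: it crosses the x-axis at the gridline x = 0; it meets the y-axis at y = 0 (among the integer gridlines).
(c) Fitting integer coefficients to these (and the overall shape) gives p.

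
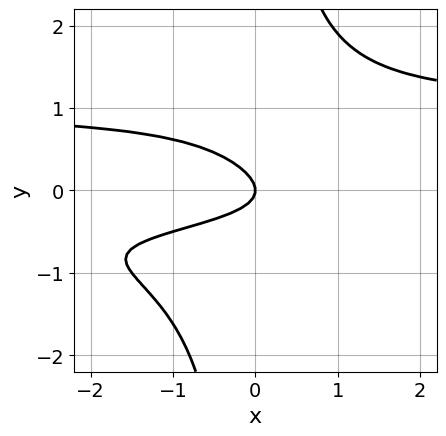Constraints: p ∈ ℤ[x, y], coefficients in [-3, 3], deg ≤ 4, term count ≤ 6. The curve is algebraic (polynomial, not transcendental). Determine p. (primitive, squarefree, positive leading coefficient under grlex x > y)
2*x*y^3 - x*y - 3*y^2 - x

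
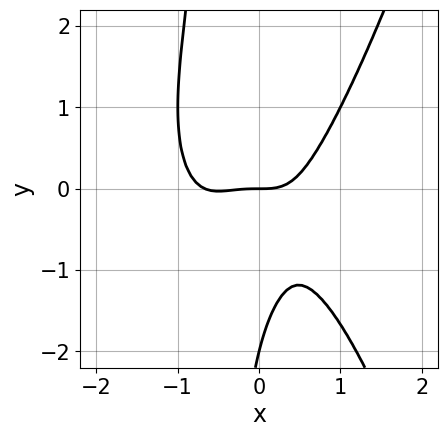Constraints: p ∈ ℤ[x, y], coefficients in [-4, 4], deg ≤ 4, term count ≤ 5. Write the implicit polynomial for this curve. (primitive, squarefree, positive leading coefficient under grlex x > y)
First, the degree is 4 — no degree-3 curve has this shape.
Then, observable constraints: it crosses the x-axis at the gridline x = 0; among the integer gridlines, it crosses the y-axis at y ∈ {-2, 0}.
Finally, solving for integer coefficients yields p as stated.

3*x^4 + 2*x^3 - 2*x*y^2 - y^2 - 2*y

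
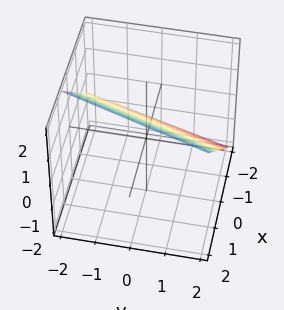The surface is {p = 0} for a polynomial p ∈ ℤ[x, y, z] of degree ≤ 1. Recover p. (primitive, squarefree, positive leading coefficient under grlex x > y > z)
3*x - y - 3*z + 2

(a) deg p = 1.
(b) Checking where it meets the axes: one y-axis crossing is at y = 2.
(c) These observations pin down the coefficients.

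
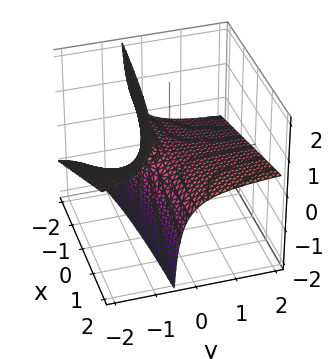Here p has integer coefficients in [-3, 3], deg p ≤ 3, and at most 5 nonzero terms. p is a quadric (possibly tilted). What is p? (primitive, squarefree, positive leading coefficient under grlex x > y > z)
First, deg p = 2. A generic line meets the surface in up to 2 points.
Then, checking where it meets the axes: one z-axis crossing is at z = 0; the visible x-axis segment lies entirely on the surface; the visible y-axis segment lies entirely on the surface.
Finally, assembling these constraints gives the stated polynomial.

x*y - 3*y*z - 2*z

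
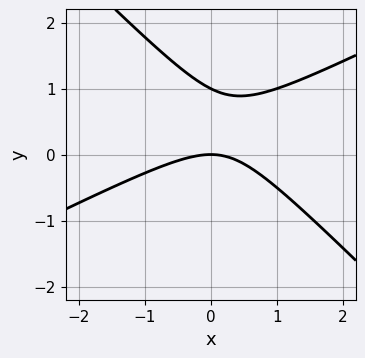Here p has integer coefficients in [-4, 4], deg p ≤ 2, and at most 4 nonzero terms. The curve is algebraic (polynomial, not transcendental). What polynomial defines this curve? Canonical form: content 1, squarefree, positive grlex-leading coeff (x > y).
First, degree: no degree-1 curve has this shape, so deg p = 2.
Next, against the integer gridlines: it meets the x-axis at x = 0 (among the integer gridlines); the y-axis gridline crossings are at y ∈ {0, 1}.
Finally, matching integer coefficients to the picture gives p.

x^2 - x*y - 2*y^2 + 2*y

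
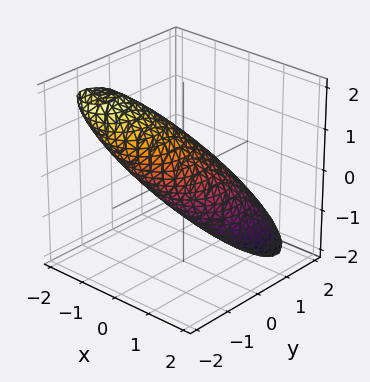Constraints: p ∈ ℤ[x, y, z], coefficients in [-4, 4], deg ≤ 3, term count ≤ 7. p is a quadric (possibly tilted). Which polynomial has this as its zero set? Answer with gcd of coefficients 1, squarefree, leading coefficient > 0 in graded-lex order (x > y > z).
1. Degree: the shape is more complex than any degree-1 surface, so deg p = 2.
2. Against the integer gridlines: among the integer gridlines, it crosses the z-axis at z ∈ {-1, 1}; among the integer gridlines, it crosses the y-axis at y ∈ {-1, 1}.
3. Solving for integer coefficients yields p as stated.

2*x^2 + 2*x*z + 2*y^2 + 3*y*z + 2*z^2 - 2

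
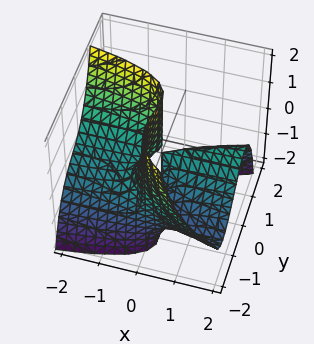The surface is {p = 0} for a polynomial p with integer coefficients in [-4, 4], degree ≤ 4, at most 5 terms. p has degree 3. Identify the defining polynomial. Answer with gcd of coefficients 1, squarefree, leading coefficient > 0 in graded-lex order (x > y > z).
deg p = 3.
From the visible intercepts: the visible z-axis segment lies entirely on the surface; the visible x-axis segment lies entirely on the surface.
These observations pin down the coefficients.

2*y^3 - 2*x*y + 3*x*z + 3*y^2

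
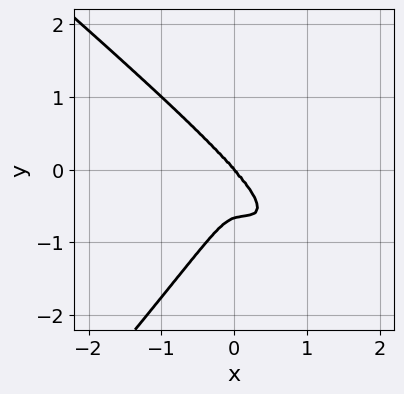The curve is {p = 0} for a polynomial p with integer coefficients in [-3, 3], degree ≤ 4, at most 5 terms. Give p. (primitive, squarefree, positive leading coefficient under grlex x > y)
3*x^2*y^2 + x*y^3 - 3*y^4 - 3*x^3 - 2*y^3

1. Degree: a generic line meets the curve in up to 4 points, so deg p = 4.
2. From the axis intercepts and sections: it crosses the x-axis at the gridline x = 0; it meets the y-axis at y = 0 (among the integer gridlines).
3. Solving for integer coefficients yields p as stated.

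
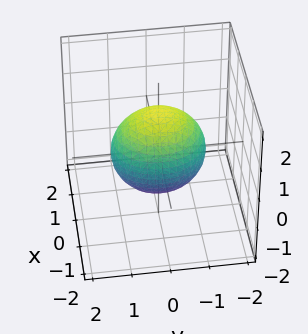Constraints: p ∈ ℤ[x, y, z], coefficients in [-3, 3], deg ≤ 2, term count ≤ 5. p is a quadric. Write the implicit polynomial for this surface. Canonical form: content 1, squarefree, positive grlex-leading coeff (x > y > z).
3*x^2 + 2*y^2 + 2*z^2 - 3

The degree is 2 — bounded and convex; a quadric.
Symmetries: it's symmetric under y → −y, forcing even powers of y; it's symmetric under x → −x, forcing even powers of x; the z ↦ −z reflection is a symmetry, so z appears only in even powers.
Observable constraints: among the integer gridlines, it crosses the x-axis at x ∈ {-1, 1}.
The integer polynomial consistent with all of this is the stated p.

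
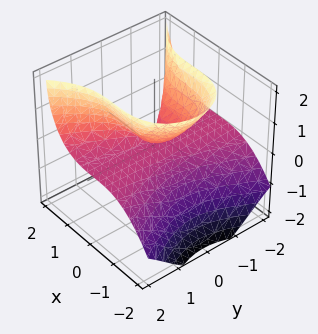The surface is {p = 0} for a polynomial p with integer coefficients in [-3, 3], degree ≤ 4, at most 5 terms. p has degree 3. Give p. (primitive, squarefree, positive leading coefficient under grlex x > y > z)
First, the degree is 3 — a generic line meets the surface in up to 3 points.
Then, observable constraints: it meets the x-axis at x = 0 (among the integer gridlines); every point of the y-axis in the box is on the surface; it crosses the z-axis at the gridline z = 0.
Finally, assembling these constraints gives the stated polynomial.

2*x^3 - 3*y^2*z + 3*z^2 - z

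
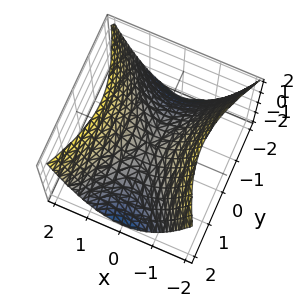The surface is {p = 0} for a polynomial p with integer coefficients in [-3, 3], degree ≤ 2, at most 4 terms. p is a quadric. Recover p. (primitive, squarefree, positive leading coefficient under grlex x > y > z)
2*x^2 - y^2 - 2*z

(a) deg p = 2.
(b) Symmetries: the x ↦ −x reflection is a symmetry, so x appears only in even powers; mirror symmetry y ↦ −y ⇒ only even powers of y.
(c) Against the integer gridlines: it meets the x-axis at x = 0 (among the integer gridlines); it meets the y-axis at y = 0 (among the integer gridlines).
(d) Putting this together gives p.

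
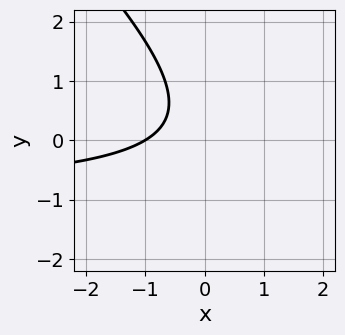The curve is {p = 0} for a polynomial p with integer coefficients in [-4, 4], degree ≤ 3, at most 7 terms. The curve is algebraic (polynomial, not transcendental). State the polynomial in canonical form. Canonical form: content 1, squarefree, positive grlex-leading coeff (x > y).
The degree is 2 — a generic line meets the curve in up to 2 points.
Observable constraints: no y-intercept at any integer in the box; it crosses the x-axis at the gridline x = -1.
Assembling these constraints gives the stated polynomial.

3*x*y + 3*y^2 + 3*x - 2*y + 3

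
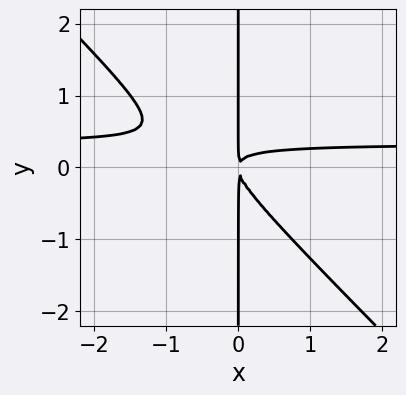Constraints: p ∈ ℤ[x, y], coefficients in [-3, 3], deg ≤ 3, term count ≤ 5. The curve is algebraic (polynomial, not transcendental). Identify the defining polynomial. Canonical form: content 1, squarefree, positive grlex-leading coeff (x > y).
3*x^2*y + 3*x*y^2 - x^2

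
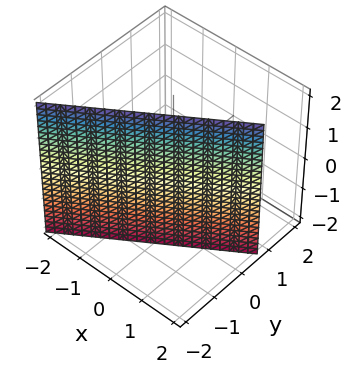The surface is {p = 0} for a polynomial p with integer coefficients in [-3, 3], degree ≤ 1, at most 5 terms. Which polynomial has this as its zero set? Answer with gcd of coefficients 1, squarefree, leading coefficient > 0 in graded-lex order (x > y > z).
(a) Degree: the surface is flat (a plane), so deg p = 1.
(b) Checking where it meets the axes: no z-intercept at any integer in the box; one x-axis crossing is at x = 1.
(c) These observations pin down the coefficients.

2*x - 3*y - 2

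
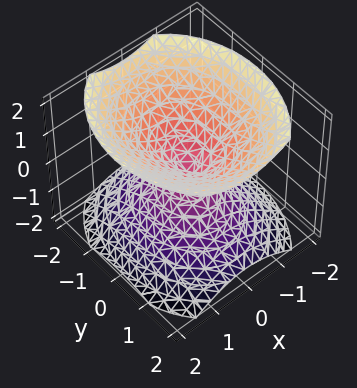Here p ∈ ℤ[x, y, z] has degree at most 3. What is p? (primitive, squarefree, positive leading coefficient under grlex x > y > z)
1. I count 2 distinct pieces. Treating them together as one polynomial.
2. The degree is 2 — two nappes meeting at a single point; a quadric.
3. Symmetries: the y ↦ −y reflection is a symmetry, so y appears only in even powers; the x ↦ −x reflection is a symmetry, so x appears only in even powers; it's symmetric under z → −z, forcing even powers of z.
4. From the axis intercepts and sections: one z-axis crossing is at z = 0; one y-axis crossing is at y = 0.
5. Fitting integer coefficients to these (and the overall shape) gives p.

3*x^2 + 2*y^2 - 3*z^2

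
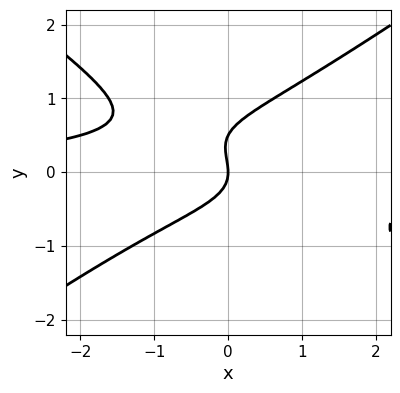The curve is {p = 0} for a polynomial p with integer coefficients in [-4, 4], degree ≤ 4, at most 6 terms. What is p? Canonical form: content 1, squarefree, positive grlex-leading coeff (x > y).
Degree: the shape is more complex than any degree-2 curve, so deg p = 3.
From the visible intercepts: one y-axis crossing is at y = 0; it meets the x-axis at x = 0 (among the integer gridlines).
Matching integer coefficients to the picture gives p.

x^2*y - 2*y^3 + y^2 + x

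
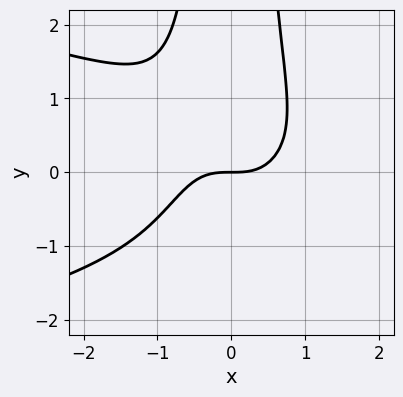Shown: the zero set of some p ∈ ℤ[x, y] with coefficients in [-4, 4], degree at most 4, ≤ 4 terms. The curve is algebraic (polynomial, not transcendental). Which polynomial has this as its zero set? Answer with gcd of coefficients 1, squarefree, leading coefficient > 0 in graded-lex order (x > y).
x^2*y^2 + x^3 - y

1. The degree is 4 — no degree-3 curve has this shape.
2. Observable constraints: it meets the x-axis at x = 0 (among the integer gridlines); it crosses the y-axis at the gridline y = 0.
3. These observations pin down the coefficients.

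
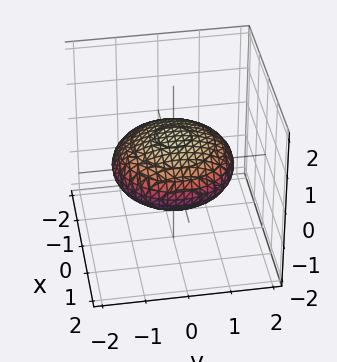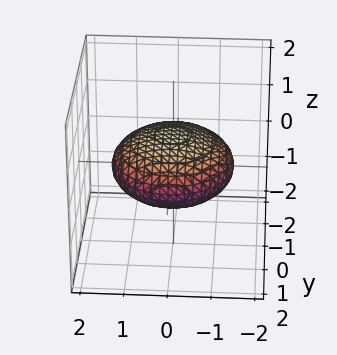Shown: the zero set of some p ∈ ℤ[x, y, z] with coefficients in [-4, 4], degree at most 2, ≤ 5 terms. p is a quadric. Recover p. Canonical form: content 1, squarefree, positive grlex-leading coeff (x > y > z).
1. Degree: bounded and convex; a quadric, so deg p = 2.
2. Symmetries: the z-axis is an axis of rotation, so x and y enter only as x² + y²; the z ↦ −z reflection is a symmetry, so z appears only in even powers.
3. Against the integer gridlines: a circular section at z = 0 has radius between 1 and 2.
4. Fitting integer coefficients to these (and the overall shape) gives p.

x^2 + y^2 + 3*z^2 - 2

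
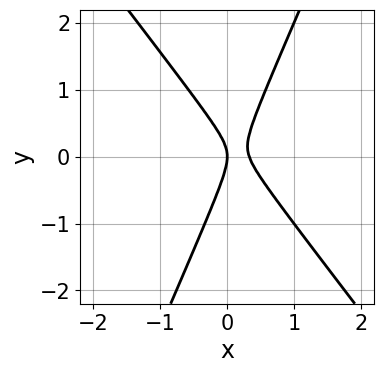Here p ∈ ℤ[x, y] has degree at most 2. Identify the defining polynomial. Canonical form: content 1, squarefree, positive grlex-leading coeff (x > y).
3*x^2 + x*y - y^2 - x

1. The degree is 2 — no degree-1 curve has this shape.
2. Reading off the gridlines: one y-axis crossing is at y = 0; it meets the x-axis at x = 0 (among the integer gridlines).
3. Assembling these constraints gives the stated polynomial.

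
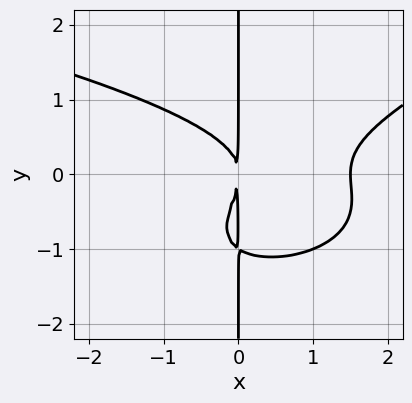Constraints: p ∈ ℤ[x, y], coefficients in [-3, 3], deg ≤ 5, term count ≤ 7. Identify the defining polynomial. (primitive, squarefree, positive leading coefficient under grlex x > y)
Degree: no degree-3 curve has this shape, so deg p = 4.
Checking where it meets the axes: every point of the y-axis in the box is on the curve.
The integer polynomial consistent with all of this is the stated p.

x^2*y^2 - 3*x*y^3 + 2*x^3 - 3*x*y^2 - 3*x^2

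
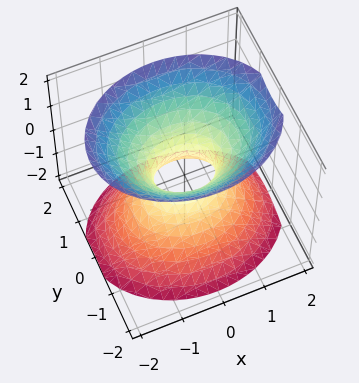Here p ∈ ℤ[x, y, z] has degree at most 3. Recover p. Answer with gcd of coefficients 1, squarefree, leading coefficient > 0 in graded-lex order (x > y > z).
2*x^2 + 3*y^2 - 2*z^2 - 1

First, deg p = 2. One connected sheet with a waist; a quadric.
Then, symmetries: the y ↦ −y reflection is a symmetry, so y appears only in even powers; mirror symmetry x ↦ −x ⇒ only even powers of x; mirror symmetry z ↦ −z ⇒ only even powers of z.
Then, from the visible intercepts: it misses every integer gridline on the z-axis.
Finally, fitting integer coefficients to these (and the overall shape) gives p.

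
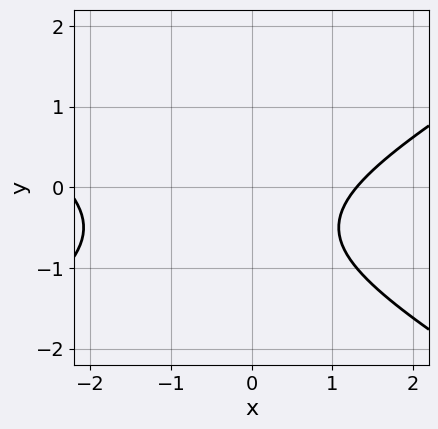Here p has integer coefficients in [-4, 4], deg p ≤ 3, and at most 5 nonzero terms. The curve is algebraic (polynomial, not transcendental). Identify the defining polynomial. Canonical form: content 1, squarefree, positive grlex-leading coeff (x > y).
The degree is 2 — no degree-1 curve has this shape.
Reading off the gridlines: the curve avoids every integer y-axis point in the box.
Solving for integer coefficients yields p as stated.

x^2 - 3*y^2 + x - 3*y - 3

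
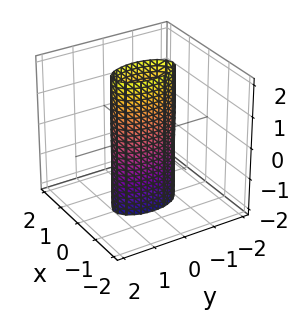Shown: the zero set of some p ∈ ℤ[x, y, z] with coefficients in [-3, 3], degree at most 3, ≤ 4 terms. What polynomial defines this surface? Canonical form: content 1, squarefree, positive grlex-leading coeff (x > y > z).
(a) Degree: constant cross-section along one axis; a quadric, so deg p = 2.
(b) Symmetries: mirror symmetry x ↦ −x ⇒ only even powers of x; mirror symmetry y ↦ −y ⇒ only even powers of y; the z ↦ −z reflection is a symmetry, so z appears only in even powers.
(c) From the visible intercepts: the y-axis gridline crossings are at y ∈ {-1, 1}; it misses every integer gridline on the z-axis.
(d) These observations pin down the coefficients.

3*x^2 + y^2 - 1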